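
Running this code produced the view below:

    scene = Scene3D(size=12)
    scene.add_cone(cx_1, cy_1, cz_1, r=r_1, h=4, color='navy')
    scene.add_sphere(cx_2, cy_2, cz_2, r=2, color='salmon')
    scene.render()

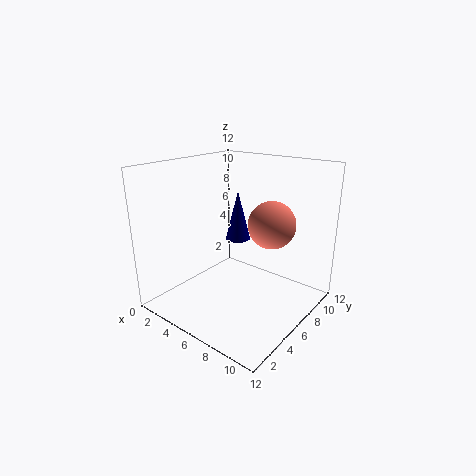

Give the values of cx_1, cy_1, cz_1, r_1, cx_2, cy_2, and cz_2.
cx_1 = 6
cy_1 = 6
cz_1 = 6
r_1 = 1
cx_2 = 8
cy_2 = 8
cz_2 = 7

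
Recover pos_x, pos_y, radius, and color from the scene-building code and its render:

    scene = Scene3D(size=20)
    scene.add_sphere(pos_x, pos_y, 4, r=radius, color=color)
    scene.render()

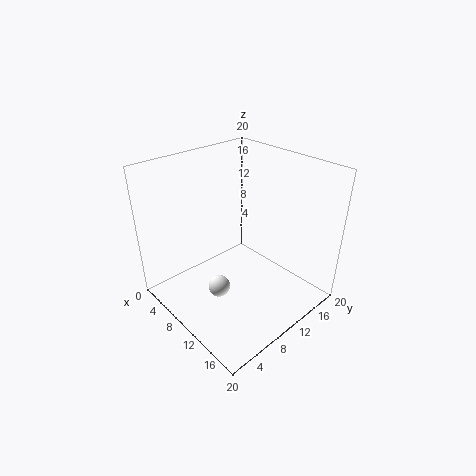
pos_x = 10.5, pos_y = 6, radius = 1.5, color = 'white'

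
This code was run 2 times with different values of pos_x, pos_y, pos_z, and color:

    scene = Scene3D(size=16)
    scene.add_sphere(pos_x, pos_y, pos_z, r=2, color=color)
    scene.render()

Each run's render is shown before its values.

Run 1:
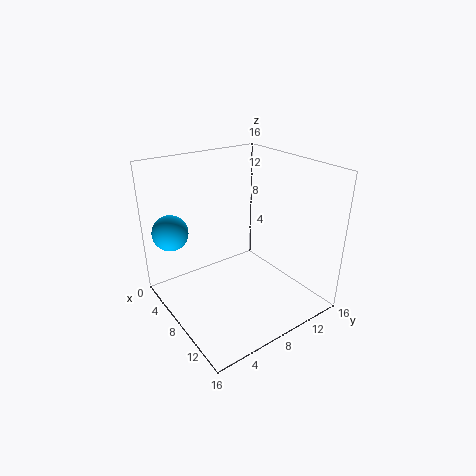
pos_x = 3.5
pos_y = 2
pos_z = 8.5
color = 'deepskyblue'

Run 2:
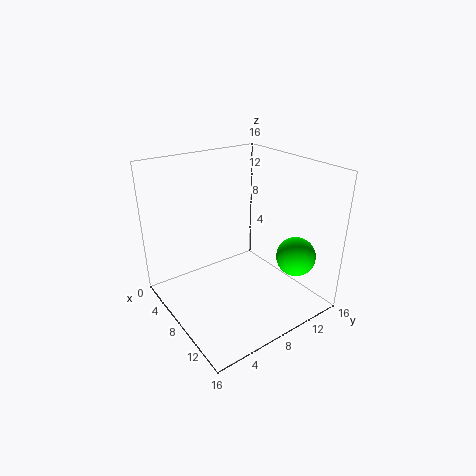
pos_x = 14
pos_y = 11
pos_z = 7.5
color = 'lime'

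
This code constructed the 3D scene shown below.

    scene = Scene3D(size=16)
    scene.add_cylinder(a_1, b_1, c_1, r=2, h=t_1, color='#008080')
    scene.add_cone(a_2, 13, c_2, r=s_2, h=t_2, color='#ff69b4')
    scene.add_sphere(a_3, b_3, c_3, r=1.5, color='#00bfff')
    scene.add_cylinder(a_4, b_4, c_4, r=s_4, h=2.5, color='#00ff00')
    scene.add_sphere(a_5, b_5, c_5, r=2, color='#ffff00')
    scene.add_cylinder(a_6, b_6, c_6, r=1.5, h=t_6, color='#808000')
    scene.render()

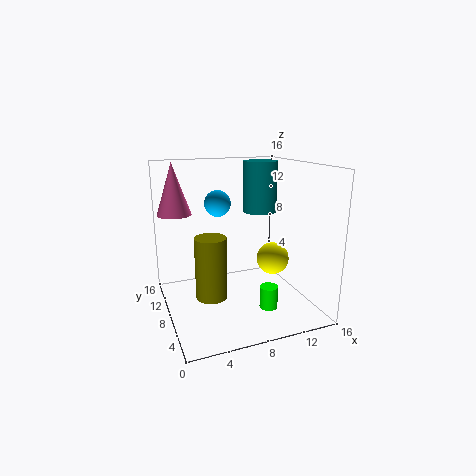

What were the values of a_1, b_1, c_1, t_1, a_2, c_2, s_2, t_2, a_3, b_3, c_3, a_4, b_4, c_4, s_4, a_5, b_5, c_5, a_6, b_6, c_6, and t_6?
a_1 = 12
b_1 = 11
c_1 = 10
t_1 = 6
a_2 = 2
c_2 = 10
s_2 = 2
t_2 = 6
a_3 = 6.5
b_3 = 10.5
c_3 = 11.5
a_4 = 10.5
b_4 = 5
c_4 = 0.5
s_4 = 1
a_5 = 13.5
b_5 = 10
c_5 = 4
a_6 = 3.5
b_6 = 3.5
c_6 = 4
t_6 = 6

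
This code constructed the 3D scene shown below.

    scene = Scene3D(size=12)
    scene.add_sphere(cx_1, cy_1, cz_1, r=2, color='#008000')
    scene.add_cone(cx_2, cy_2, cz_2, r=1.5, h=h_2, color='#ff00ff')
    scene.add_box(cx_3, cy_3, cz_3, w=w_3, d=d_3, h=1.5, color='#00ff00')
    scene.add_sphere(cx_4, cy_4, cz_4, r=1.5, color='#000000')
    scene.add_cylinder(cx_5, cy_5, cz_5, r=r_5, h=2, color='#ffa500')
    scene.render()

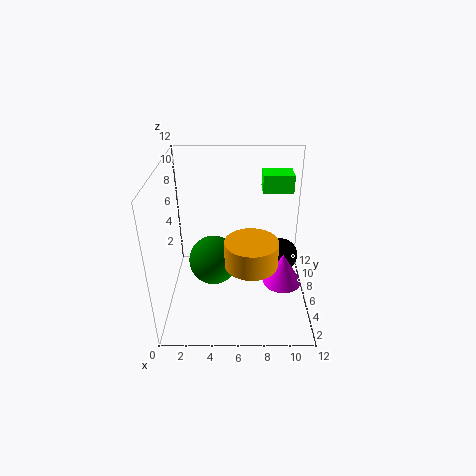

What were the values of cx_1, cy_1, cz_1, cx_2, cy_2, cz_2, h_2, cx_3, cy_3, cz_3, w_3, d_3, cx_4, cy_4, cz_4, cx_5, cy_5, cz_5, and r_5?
cx_1 = 4; cy_1 = 5; cz_1 = 4.5; cx_2 = 9.5; cy_2 = 3.5; cz_2 = 3.5; h_2 = 2.5; cx_3 = 8; cy_3 = 7; cz_3 = 9.5; w_3 = 2.5; d_3 = 2; cx_4 = 10; cy_4 = 8; cz_4 = 3; cx_5 = 7; cy_5 = 3; cz_5 = 5.5; r_5 = 2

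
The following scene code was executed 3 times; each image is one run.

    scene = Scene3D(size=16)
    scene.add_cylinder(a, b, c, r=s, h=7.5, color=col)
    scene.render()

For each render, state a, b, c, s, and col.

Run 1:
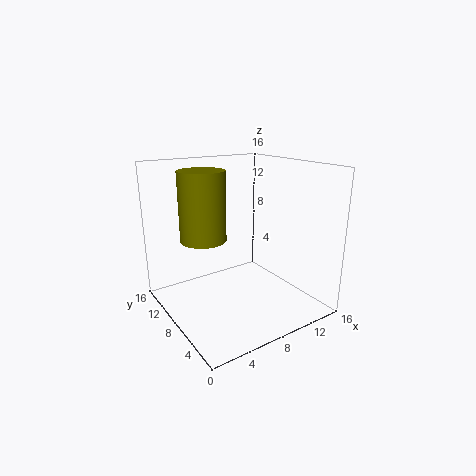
a = 4.5; b = 9.5; c = 8; s = 2.5; col = 'olive'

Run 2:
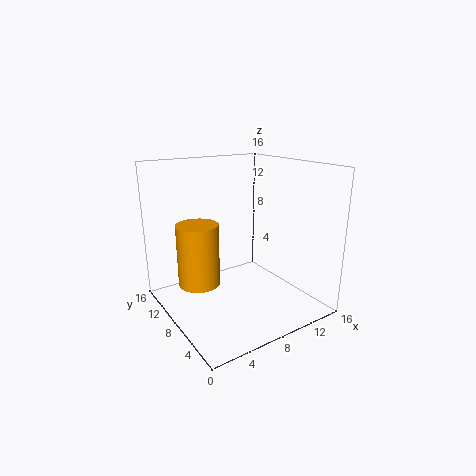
a = 5; b = 12; c = 1.5; s = 2.5; col = 'orange'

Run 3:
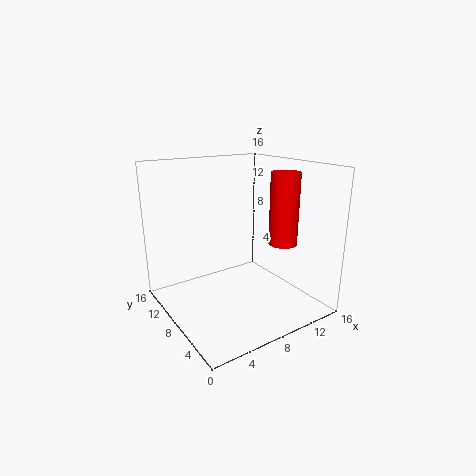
a = 11; b = 4; c = 8; s = 1.5; col = 'red'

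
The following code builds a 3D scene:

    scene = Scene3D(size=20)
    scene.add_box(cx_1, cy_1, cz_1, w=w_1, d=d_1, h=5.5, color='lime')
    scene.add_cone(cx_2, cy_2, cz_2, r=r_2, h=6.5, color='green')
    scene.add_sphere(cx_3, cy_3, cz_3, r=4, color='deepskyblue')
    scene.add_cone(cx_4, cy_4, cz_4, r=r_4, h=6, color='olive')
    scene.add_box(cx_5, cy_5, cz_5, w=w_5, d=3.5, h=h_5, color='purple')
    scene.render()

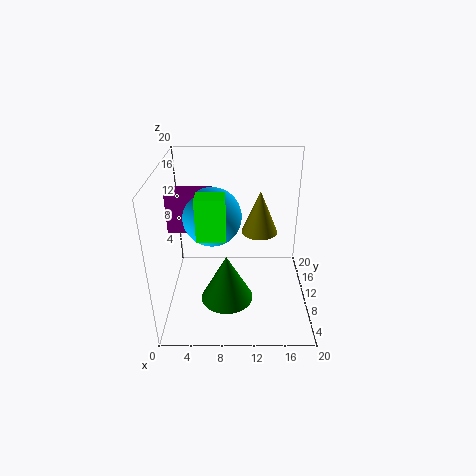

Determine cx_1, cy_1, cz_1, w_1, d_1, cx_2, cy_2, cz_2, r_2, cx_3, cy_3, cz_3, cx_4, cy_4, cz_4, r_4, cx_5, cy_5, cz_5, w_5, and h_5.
cx_1 = 5
cy_1 = 4.5
cz_1 = 12.5
w_1 = 3.5
d_1 = 2.5
cx_2 = 8.5
cy_2 = 6
cz_2 = 3
r_2 = 3.5
cx_3 = 6.5
cy_3 = 10.5
cz_3 = 13
cx_4 = 13
cy_4 = 11
cz_4 = 10.5
r_4 = 2.5
cx_5 = 0.5
cy_5 = 9.5
cz_5 = 11
w_5 = 6
h_5 = 5.5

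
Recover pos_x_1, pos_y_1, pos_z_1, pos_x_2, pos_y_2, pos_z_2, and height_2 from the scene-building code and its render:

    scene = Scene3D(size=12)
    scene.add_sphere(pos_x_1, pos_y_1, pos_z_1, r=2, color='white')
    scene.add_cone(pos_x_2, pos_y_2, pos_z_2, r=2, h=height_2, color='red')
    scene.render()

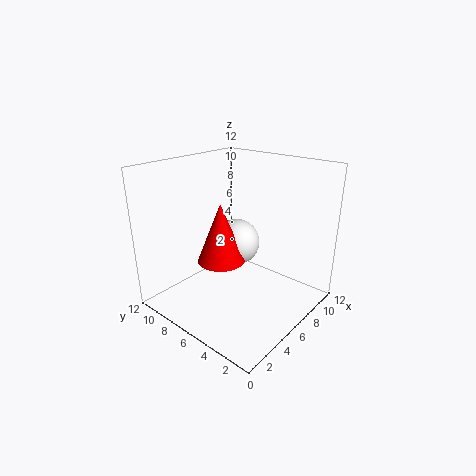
pos_x_1 = 7, pos_y_1 = 7, pos_z_1 = 5, pos_x_2 = 5, pos_y_2 = 7, pos_z_2 = 4, height_2 = 5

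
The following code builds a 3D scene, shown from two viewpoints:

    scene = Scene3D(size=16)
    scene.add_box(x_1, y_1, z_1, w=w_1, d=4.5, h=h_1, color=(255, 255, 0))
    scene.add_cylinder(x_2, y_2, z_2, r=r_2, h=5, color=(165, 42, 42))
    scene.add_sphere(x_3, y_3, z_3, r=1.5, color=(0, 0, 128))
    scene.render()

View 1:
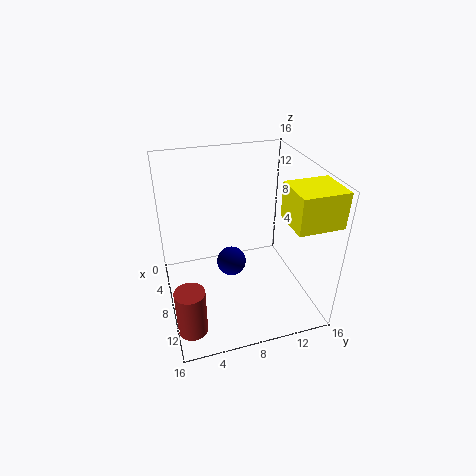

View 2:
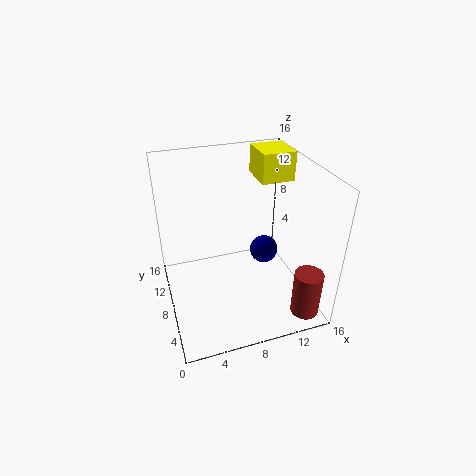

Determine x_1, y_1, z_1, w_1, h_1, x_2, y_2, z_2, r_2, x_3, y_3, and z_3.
x_1 = 12; y_1 = 11; z_1 = 12.5; w_1 = 4; h_1 = 3.5; x_2 = 13.5; y_2 = 1.5; z_2 = 1.5; r_2 = 1.5; x_3 = 10.5; y_3 = 6.5; z_3 = 7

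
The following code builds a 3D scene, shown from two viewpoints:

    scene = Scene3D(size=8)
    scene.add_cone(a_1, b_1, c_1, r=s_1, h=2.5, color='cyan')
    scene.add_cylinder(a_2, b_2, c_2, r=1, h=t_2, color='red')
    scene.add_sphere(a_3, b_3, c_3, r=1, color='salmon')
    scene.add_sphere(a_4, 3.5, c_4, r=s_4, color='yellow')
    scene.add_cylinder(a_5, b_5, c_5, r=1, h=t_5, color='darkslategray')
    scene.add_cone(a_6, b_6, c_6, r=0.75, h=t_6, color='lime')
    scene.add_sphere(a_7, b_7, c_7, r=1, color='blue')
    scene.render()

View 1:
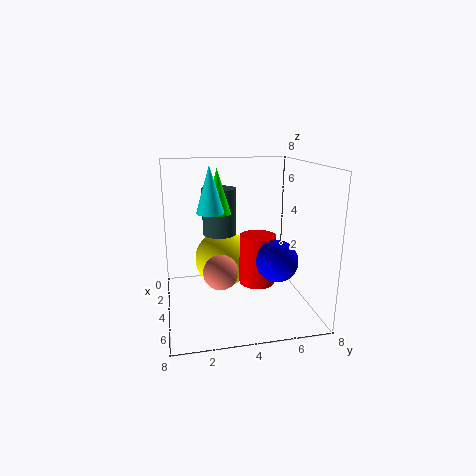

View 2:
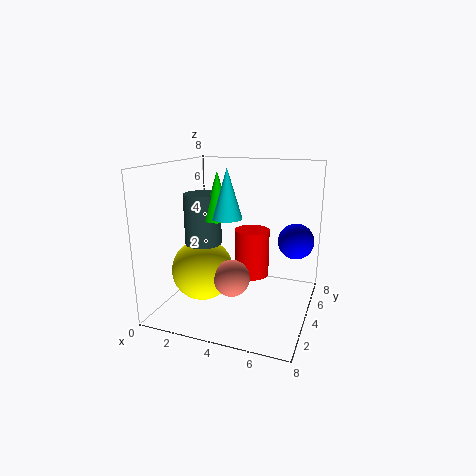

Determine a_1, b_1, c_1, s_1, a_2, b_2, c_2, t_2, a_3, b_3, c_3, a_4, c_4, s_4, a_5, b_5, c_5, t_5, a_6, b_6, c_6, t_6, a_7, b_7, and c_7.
a_1 = 4
b_1 = 2.5
c_1 = 5.5
s_1 = 0.75
a_2 = 4.5
b_2 = 5
c_2 = 1.5
t_2 = 2.75
a_3 = 4
b_3 = 3
c_3 = 2
a_4 = 2
c_4 = 2
s_4 = 1.75
a_5 = 2.25
b_5 = 3.25
c_5 = 3.75
t_5 = 2.75
a_6 = 3.25
b_6 = 3
c_6 = 5.25
t_6 = 2.5
a_7 = 7
b_7 = 5.25
c_7 = 3.75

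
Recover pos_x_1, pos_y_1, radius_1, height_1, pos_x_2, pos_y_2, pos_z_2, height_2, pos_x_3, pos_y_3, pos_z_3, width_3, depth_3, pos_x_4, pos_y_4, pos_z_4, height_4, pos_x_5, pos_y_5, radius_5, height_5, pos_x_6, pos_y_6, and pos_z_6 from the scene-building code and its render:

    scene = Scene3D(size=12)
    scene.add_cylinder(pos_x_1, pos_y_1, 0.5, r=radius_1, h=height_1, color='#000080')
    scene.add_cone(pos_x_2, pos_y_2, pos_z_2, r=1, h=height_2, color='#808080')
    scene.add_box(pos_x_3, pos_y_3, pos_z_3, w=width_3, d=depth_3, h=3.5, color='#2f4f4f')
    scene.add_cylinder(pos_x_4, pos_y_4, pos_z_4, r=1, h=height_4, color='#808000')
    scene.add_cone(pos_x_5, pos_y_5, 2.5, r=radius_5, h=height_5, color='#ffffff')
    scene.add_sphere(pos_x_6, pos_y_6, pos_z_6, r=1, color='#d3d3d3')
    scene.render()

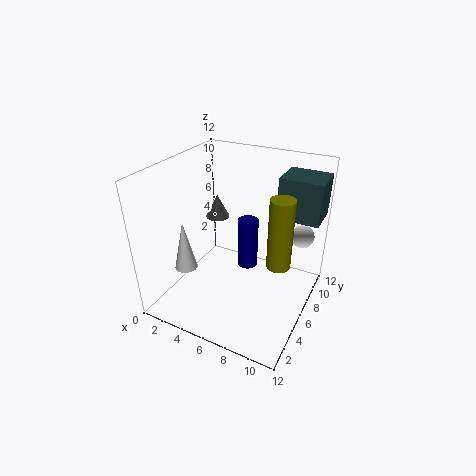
pos_x_1 = 5; pos_y_1 = 10; radius_1 = 1; height_1 = 5; pos_x_2 = 3.5; pos_y_2 = 7; pos_z_2 = 7; height_2 = 2; pos_x_3 = 8.5; pos_y_3 = 8; pos_z_3 = 7.5; width_3 = 3.5; depth_3 = 3; pos_x_4 = 9.5; pos_y_4 = 6.5; pos_z_4 = 4; height_4 = 6; pos_x_5 = 1.5; pos_y_5 = 4.5; radius_5 = 1; height_5 = 4.5; pos_x_6 = 10.5; pos_y_6 = 9.5; pos_z_6 = 5.5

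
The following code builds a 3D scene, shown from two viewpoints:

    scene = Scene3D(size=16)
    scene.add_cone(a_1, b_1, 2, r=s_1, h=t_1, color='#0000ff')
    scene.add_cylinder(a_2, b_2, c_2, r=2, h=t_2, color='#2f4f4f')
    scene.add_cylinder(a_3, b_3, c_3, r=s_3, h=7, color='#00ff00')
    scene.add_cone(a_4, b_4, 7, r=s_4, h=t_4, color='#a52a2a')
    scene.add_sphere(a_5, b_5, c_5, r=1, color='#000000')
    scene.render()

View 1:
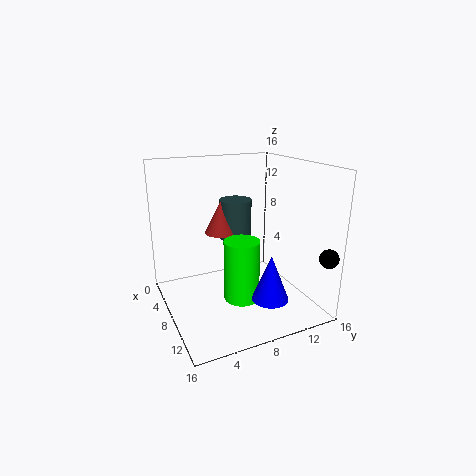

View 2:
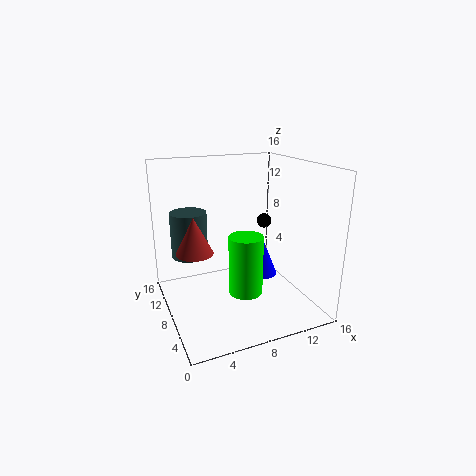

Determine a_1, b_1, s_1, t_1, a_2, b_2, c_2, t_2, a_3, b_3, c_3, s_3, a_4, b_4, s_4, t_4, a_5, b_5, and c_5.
a_1 = 12, b_1 = 10, s_1 = 2, t_1 = 5, a_2 = 3, b_2 = 10, c_2 = 6, t_2 = 5, a_3 = 9, b_3 = 8, c_3 = 1, s_3 = 2, a_4 = 3, b_4 = 8, s_4 = 2, t_4 = 4, a_5 = 15, b_5 = 15, c_5 = 7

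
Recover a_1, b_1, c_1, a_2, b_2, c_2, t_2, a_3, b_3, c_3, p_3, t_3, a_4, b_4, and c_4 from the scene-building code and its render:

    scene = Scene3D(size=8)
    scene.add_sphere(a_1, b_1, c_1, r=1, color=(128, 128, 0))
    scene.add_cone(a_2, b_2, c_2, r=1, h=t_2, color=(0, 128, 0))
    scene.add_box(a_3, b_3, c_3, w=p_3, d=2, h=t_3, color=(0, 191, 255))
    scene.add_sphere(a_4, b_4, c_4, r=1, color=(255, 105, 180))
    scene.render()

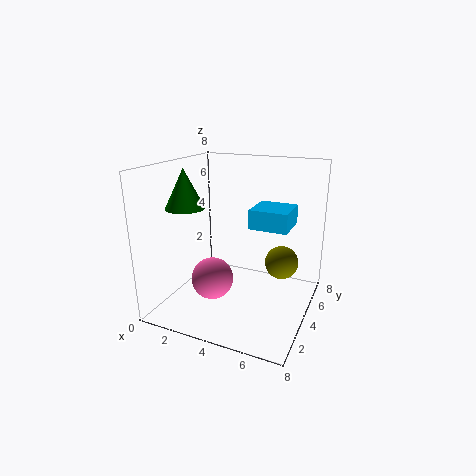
a_1 = 6, b_1 = 6, c_1 = 2, a_2 = 2, b_2 = 2, c_2 = 6, t_2 = 2, a_3 = 5, b_3 = 3, c_3 = 5, p_3 = 2, t_3 = 1, a_4 = 4, b_4 = 1, c_4 = 3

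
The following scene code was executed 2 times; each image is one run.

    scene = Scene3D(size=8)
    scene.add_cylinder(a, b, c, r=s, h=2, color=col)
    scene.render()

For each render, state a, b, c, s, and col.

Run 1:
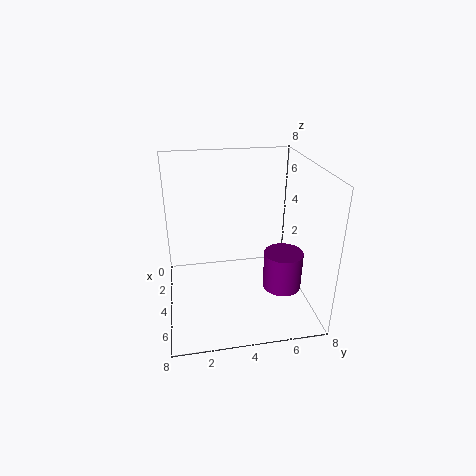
a = 6, b = 6, c = 2, s = 1, col = 'purple'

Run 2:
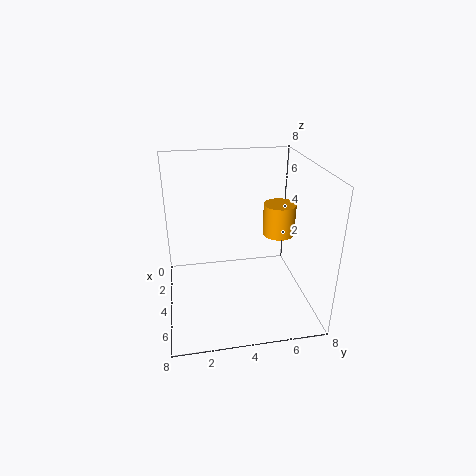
a = 2, b = 7, c = 3, s = 1, col = 'orange'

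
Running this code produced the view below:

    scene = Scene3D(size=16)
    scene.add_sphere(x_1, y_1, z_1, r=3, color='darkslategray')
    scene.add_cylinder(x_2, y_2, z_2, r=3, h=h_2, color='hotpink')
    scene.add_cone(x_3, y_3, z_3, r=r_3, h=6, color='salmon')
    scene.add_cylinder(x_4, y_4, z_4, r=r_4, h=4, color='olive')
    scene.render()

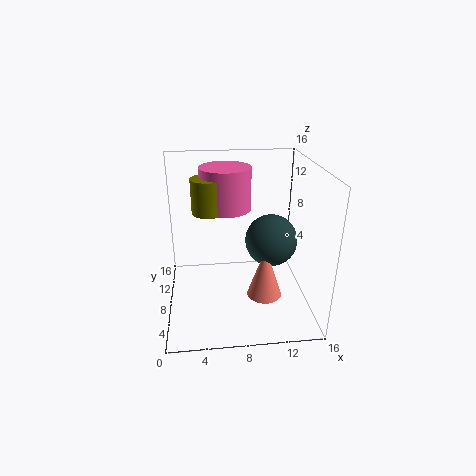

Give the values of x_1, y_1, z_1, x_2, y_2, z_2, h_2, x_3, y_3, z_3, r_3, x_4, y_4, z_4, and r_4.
x_1 = 12, y_1 = 9, z_1 = 7, x_2 = 7, y_2 = 12, z_2 = 10, h_2 = 5, x_3 = 11, y_3 = 7, z_3 = 1, r_3 = 2, x_4 = 5, y_4 = 11, z_4 = 10, r_4 = 2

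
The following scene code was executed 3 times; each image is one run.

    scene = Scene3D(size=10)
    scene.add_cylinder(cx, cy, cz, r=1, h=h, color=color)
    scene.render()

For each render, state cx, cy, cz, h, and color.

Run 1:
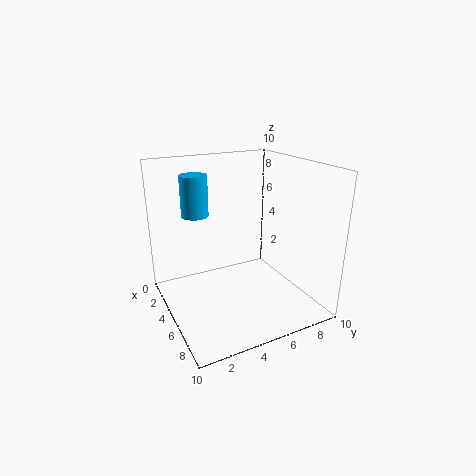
cx = 2
cy = 3
cz = 6
h = 3
color = 'deepskyblue'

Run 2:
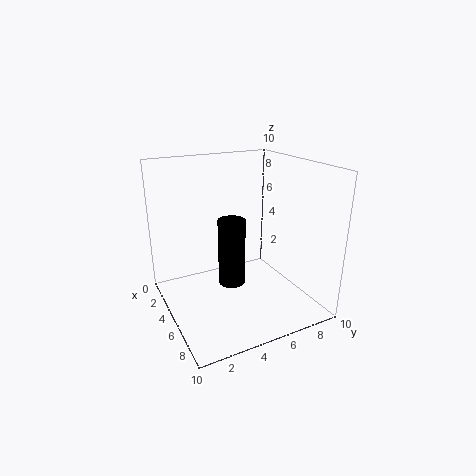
cx = 4
cy = 5
cz = 1
h = 5
color = 'black'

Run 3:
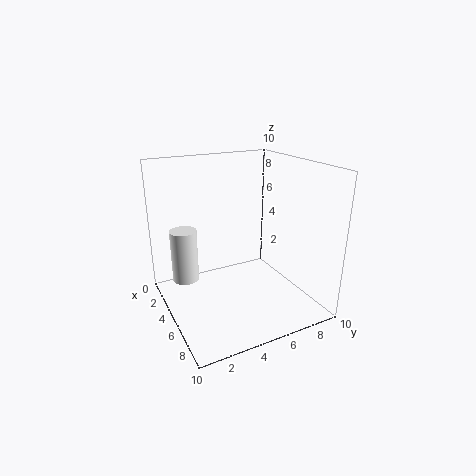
cx = 2
cy = 2
cz = 1
h = 4
color = 'white'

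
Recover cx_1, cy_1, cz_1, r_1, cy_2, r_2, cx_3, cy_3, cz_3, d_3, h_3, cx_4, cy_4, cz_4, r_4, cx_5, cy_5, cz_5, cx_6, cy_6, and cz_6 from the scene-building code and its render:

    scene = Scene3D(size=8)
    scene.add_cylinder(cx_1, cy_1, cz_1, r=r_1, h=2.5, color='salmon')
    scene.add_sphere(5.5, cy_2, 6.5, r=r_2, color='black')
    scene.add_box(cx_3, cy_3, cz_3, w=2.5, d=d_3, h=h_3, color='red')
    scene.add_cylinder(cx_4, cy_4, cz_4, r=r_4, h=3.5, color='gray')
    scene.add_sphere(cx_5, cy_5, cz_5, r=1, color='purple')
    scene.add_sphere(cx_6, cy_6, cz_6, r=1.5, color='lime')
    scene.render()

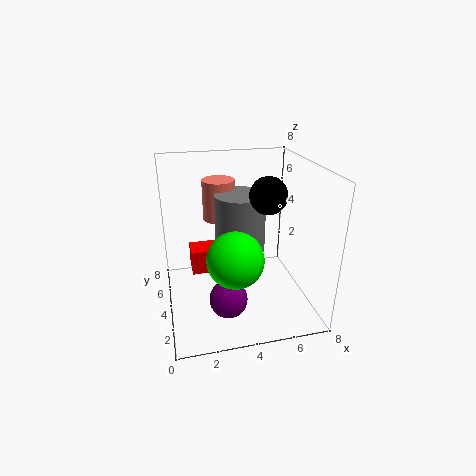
cx_1 = 3.5
cy_1 = 7
cz_1 = 4
r_1 = 1
cy_2 = 3.5
r_2 = 1
cx_3 = 1.5
cy_3 = 5.5
cz_3 = 1
d_3 = 1.5
h_3 = 1.5
cx_4 = 4.5
cy_4 = 5.5
cz_4 = 2.5
r_4 = 1.5
cx_5 = 3
cy_5 = 2
cz_5 = 1.5
cx_6 = 3.5
cy_6 = 2.5
cz_6 = 3.5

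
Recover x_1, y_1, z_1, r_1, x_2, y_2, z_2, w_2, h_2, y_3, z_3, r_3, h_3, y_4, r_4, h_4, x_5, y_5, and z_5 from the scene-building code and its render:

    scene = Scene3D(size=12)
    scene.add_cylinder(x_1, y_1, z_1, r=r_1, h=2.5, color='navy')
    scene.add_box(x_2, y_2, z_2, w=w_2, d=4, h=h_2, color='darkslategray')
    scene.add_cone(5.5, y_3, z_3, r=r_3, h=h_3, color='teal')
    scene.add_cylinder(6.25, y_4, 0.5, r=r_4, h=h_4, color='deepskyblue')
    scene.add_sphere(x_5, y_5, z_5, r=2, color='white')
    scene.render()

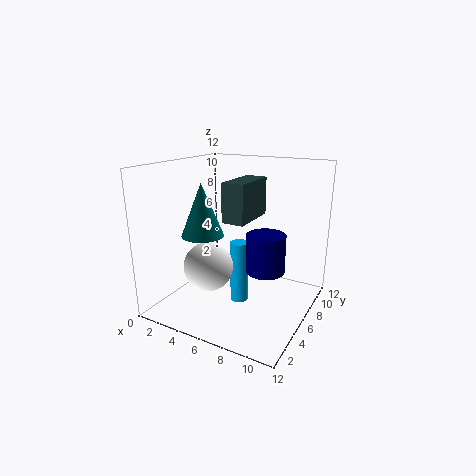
x_1 = 10.5, y_1 = 1.5, z_1 = 6, r_1 = 1.25, x_2 = 6, y_2 = 3.5, z_2 = 8, w_2 = 1.75, h_2 = 3, y_3 = 1.75, z_3 = 7.5, r_3 = 1.5, h_3 = 3.75, y_4 = 5.75, r_4 = 0.75, h_4 = 5.25, x_5 = 4.5, y_5 = 3.75, z_5 = 4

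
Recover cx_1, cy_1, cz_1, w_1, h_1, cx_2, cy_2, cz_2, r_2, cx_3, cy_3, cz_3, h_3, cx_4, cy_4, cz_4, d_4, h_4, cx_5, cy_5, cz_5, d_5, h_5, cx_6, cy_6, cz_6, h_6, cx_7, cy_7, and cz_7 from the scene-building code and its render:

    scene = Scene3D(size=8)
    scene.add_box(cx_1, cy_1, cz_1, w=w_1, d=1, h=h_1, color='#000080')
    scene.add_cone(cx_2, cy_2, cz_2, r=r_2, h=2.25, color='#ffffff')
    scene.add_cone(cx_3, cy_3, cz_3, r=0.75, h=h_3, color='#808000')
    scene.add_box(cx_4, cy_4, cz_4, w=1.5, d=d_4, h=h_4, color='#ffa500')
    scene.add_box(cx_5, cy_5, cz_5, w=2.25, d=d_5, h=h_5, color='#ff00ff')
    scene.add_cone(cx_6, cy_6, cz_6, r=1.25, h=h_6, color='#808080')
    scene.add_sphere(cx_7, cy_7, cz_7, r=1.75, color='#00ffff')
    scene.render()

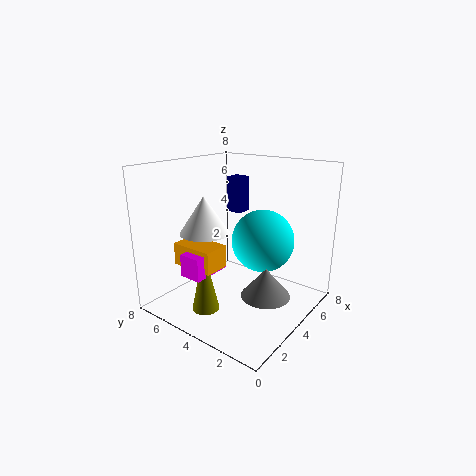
cx_1 = 6.5
cy_1 = 5.75
cz_1 = 4.5
w_1 = 1
h_1 = 2.25
cx_2 = 4
cy_2 = 6.5
cz_2 = 3.75
r_2 = 1.5
cx_3 = 2
cy_3 = 4.75
cz_3 = 0.25
h_3 = 3.5
cx_4 = 1.75
cy_4 = 4.25
cz_4 = 2.5
d_4 = 2.5
h_4 = 1.25
cx_5 = 1.25
cy_5 = 4.5
cz_5 = 2.25
d_5 = 1.25
h_5 = 1.25
cx_6 = 3
cy_6 = 1.5
cz_6 = 1.75
h_6 = 1.5
cx_7 = 5
cy_7 = 3
cz_7 = 3.75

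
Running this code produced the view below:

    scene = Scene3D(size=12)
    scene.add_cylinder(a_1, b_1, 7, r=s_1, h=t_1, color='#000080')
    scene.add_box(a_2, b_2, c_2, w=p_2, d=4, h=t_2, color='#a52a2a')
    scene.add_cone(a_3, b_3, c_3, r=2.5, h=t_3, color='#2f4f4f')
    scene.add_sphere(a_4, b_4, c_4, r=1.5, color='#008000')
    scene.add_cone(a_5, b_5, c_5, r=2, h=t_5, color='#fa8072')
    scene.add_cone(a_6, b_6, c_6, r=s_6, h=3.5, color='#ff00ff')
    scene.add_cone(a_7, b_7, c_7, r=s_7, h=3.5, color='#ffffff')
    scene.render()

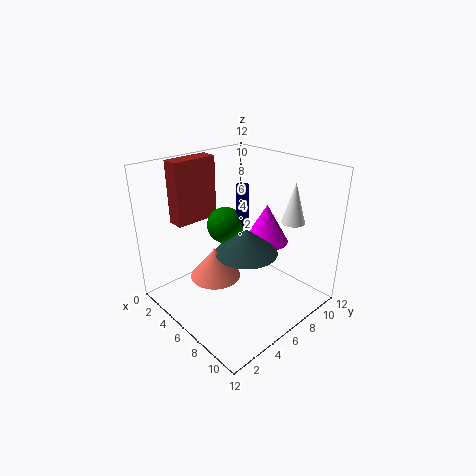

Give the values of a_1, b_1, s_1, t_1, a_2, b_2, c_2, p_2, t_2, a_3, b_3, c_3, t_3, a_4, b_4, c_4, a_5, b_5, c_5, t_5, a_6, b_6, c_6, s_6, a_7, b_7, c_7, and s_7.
a_1 = 6
b_1 = 6.5
s_1 = 0.5
t_1 = 3.5
a_2 = 0.5
b_2 = 3
c_2 = 6.5
p_2 = 1.5
t_2 = 5.5
a_3 = 7.5
b_3 = 5.5
c_3 = 5.5
t_3 = 2
a_4 = 5
b_4 = 5.5
c_4 = 7
a_5 = 6
b_5 = 3.5
c_5 = 3.5
t_5 = 2.5
a_6 = 6
b_6 = 9.5
c_6 = 4.5
s_6 = 2
a_7 = 8.5
b_7 = 10
c_7 = 7
s_7 = 1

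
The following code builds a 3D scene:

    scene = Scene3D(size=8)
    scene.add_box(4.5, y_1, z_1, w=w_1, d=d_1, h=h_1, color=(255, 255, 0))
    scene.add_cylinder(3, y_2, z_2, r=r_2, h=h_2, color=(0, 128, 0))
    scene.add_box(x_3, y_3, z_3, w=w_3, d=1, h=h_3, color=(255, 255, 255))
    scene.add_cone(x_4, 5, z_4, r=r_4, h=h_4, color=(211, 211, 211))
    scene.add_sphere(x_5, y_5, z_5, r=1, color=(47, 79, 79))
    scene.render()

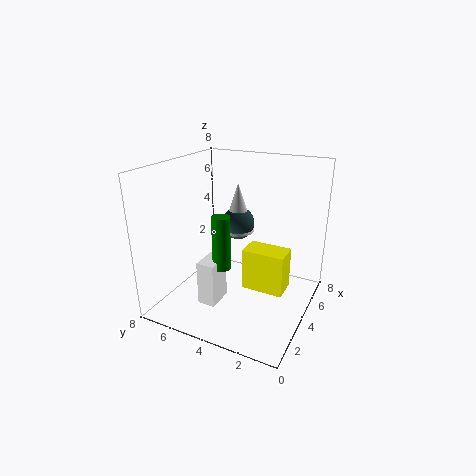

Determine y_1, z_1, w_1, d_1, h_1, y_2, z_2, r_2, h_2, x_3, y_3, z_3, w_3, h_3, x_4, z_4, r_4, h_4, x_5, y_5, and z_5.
y_1 = 1.5; z_1 = 0.5; w_1 = 1.5; d_1 = 2.5; h_1 = 2.5; y_2 = 4.5; z_2 = 2.5; r_2 = 0.5; h_2 = 3; x_3 = 2; y_3 = 4.5; z_3 = 0.5; w_3 = 1.5; h_3 = 2.5; x_4 = 6; z_4 = 3.5; r_4 = 1; h_4 = 3; x_5 = 6; y_5 = 5; z_5 = 4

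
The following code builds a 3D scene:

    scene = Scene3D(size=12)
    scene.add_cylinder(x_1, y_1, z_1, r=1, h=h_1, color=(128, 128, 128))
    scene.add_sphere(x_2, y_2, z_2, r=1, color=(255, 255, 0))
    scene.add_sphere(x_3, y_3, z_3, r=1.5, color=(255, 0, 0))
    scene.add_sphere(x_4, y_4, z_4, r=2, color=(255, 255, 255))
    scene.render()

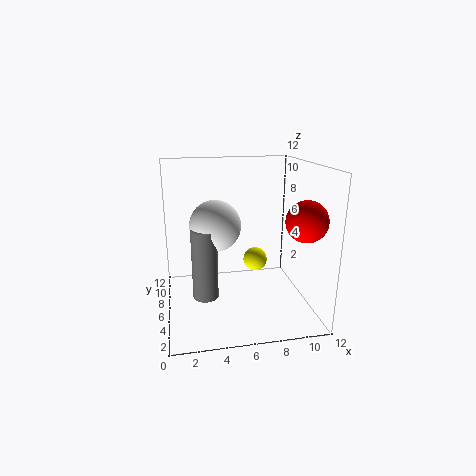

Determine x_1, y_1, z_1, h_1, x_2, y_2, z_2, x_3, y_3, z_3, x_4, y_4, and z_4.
x_1 = 3
y_1 = 4
z_1 = 2
h_1 = 5.5
x_2 = 7.5
y_2 = 6
z_2 = 4
x_3 = 10
y_3 = 1.5
z_3 = 8.5
x_4 = 4
y_4 = 5
z_4 = 7.5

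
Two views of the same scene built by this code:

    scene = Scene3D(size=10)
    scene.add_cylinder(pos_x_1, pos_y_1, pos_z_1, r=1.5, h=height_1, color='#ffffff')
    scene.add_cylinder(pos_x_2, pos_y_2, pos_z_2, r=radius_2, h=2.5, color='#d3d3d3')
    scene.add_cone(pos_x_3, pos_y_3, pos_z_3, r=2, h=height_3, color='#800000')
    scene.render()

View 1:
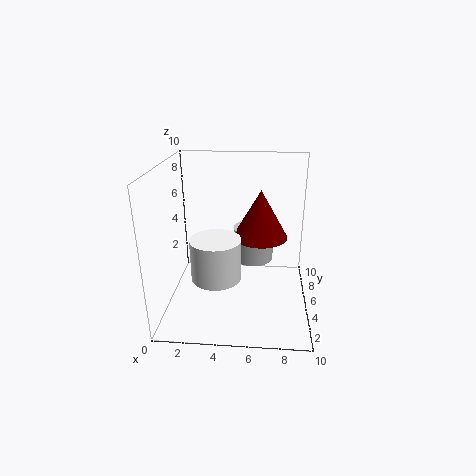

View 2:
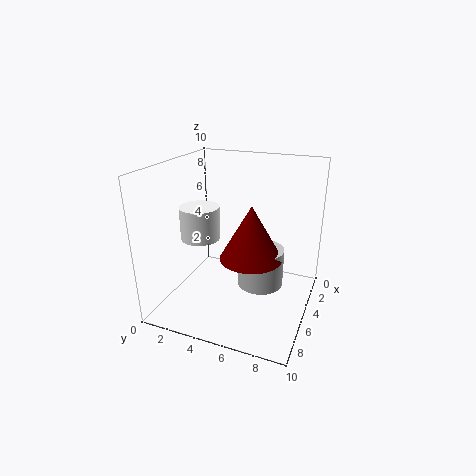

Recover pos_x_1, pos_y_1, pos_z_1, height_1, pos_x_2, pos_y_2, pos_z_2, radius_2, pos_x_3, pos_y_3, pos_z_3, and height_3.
pos_x_1 = 4, pos_y_1 = 1.5, pos_z_1 = 4, height_1 = 2.5, pos_x_2 = 6, pos_y_2 = 7, pos_z_2 = 2.5, radius_2 = 1.5, pos_x_3 = 6.5, pos_y_3 = 6.5, pos_z_3 = 4.5, height_3 = 3.5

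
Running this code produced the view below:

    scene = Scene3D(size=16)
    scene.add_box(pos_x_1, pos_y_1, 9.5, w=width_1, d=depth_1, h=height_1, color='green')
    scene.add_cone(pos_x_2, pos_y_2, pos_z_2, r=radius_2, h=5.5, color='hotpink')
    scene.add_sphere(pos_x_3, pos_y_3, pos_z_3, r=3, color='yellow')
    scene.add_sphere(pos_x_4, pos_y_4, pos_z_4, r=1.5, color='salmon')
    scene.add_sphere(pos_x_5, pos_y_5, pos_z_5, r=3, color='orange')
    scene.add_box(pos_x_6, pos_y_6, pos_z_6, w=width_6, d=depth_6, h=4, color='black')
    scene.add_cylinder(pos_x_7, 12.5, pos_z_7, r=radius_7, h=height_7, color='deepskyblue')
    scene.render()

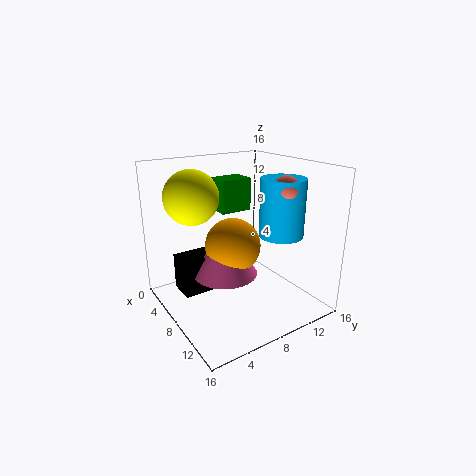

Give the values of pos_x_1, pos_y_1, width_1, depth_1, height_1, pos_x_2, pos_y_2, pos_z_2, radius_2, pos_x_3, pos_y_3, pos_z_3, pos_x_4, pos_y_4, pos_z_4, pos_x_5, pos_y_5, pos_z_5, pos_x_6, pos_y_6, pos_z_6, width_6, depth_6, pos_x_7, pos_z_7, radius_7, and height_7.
pos_x_1 = 1
pos_y_1 = 8.5
width_1 = 3
depth_1 = 4
height_1 = 4
pos_x_2 = 8.5
pos_y_2 = 6
pos_z_2 = 4.5
radius_2 = 3.5
pos_x_3 = 5
pos_y_3 = 4
pos_z_3 = 12.5
pos_x_4 = 11
pos_y_4 = 12
pos_z_4 = 13.5
pos_x_5 = 8.5
pos_y_5 = 7
pos_z_5 = 7.5
pos_x_6 = 5
pos_y_6 = 1.5
pos_z_6 = 2.5
width_6 = 3
depth_6 = 4
pos_x_7 = 10
pos_z_7 = 8
radius_7 = 2.5
height_7 = 6.5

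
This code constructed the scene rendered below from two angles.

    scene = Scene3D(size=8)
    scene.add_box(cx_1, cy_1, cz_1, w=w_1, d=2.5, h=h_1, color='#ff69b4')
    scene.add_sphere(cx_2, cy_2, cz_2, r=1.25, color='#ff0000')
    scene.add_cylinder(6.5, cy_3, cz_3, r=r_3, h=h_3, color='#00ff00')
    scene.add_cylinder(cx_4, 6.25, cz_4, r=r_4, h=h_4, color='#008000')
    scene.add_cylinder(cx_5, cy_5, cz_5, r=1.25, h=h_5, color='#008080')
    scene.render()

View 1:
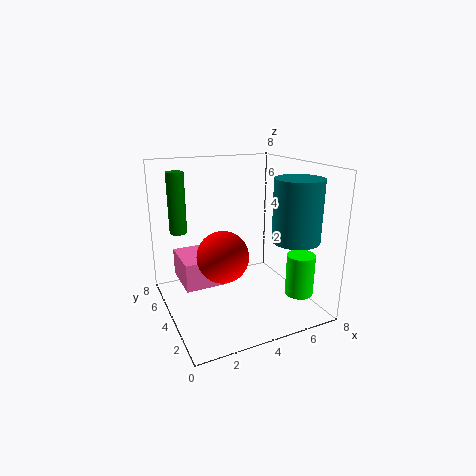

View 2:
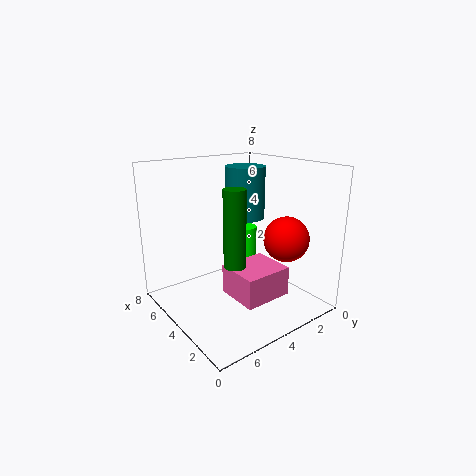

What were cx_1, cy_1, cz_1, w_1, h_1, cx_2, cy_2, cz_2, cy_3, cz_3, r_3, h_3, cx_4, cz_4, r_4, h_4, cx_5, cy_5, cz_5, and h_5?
cx_1 = 0.75; cy_1 = 3.25; cz_1 = 1.75; w_1 = 2.25; h_1 = 1.5; cx_2 = 2.25; cy_2 = 2; cz_2 = 4; cy_3 = 1.5; cz_3 = 1.25; r_3 = 0.75; h_3 = 2.25; cx_4 = 1.25; cz_4 = 4; r_4 = 0.5; h_4 = 3.5; cx_5 = 6.25; cy_5 = 1.75; cz_5 = 4.25; h_5 = 3.25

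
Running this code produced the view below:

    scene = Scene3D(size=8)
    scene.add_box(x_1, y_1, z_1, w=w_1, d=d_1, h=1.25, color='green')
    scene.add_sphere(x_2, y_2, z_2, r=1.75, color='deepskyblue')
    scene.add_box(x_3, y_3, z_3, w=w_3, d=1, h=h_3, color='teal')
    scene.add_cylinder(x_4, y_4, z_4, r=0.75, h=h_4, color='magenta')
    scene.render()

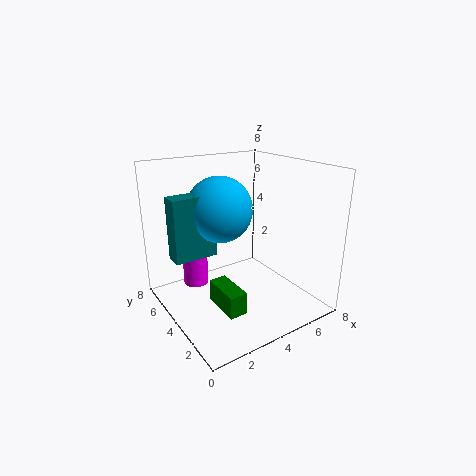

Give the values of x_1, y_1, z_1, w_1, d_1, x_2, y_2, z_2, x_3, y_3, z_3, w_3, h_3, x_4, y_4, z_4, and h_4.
x_1 = 2.25; y_1 = 2; z_1 = 0.5; w_1 = 1; d_1 = 2.25; x_2 = 3; y_2 = 4.25; z_2 = 5.75; x_3 = 0.25; y_3 = 3.75; z_3 = 3.5; w_3 = 2.25; h_3 = 3.25; x_4 = 2.5; y_4 = 6.5; z_4 = 0.5; h_4 = 2.25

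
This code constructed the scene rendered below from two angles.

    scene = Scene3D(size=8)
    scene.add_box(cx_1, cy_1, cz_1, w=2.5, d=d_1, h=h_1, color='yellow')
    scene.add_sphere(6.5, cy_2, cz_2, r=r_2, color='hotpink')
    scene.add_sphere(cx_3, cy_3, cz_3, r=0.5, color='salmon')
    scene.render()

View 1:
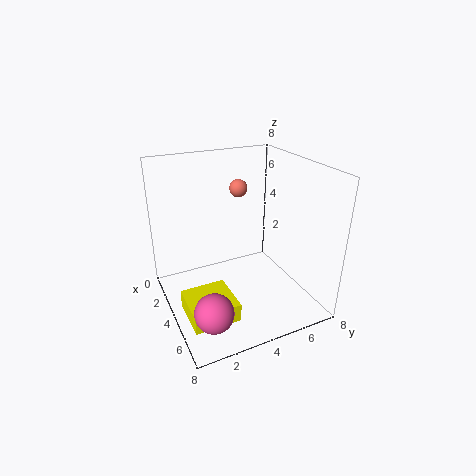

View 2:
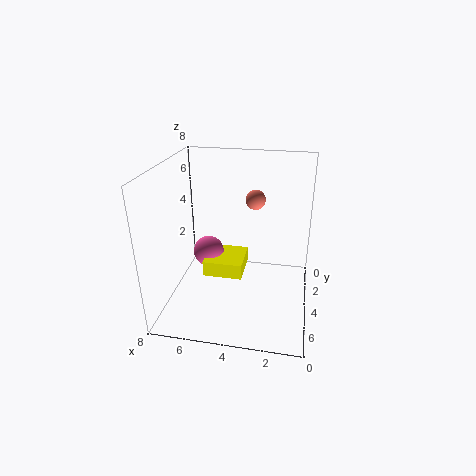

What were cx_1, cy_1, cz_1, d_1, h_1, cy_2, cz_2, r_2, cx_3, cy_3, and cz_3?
cx_1 = 4; cy_1 = 0.5; cz_1 = 0.5; d_1 = 2.5; h_1 = 1; cy_2 = 1.5; cz_2 = 1.5; r_2 = 1; cx_3 = 3; cy_3 = 4.5; cz_3 = 6.5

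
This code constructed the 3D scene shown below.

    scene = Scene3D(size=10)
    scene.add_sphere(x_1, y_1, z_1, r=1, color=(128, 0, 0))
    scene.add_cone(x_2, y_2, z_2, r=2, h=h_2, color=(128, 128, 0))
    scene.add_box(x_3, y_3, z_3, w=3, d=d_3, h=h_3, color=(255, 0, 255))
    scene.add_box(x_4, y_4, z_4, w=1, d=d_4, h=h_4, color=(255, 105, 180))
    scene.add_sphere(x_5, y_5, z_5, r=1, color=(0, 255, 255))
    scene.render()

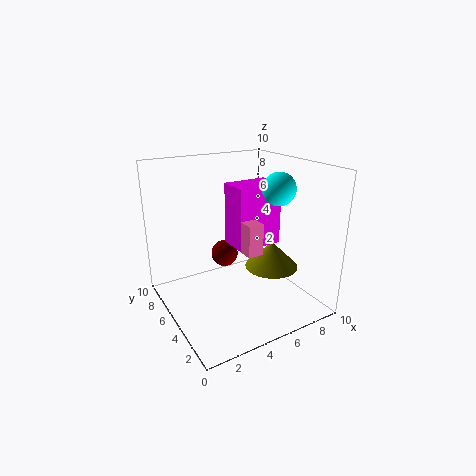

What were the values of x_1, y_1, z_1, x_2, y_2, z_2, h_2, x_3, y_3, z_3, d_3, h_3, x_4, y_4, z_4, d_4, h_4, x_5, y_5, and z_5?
x_1 = 5
y_1 = 7
z_1 = 3
x_2 = 8
y_2 = 5
z_2 = 2
h_2 = 2
x_3 = 4
y_3 = 3
z_3 = 5
d_3 = 2
h_3 = 4
x_4 = 4
y_4 = 2
z_4 = 5
d_4 = 3
h_4 = 2
x_5 = 6
y_5 = 2
z_5 = 9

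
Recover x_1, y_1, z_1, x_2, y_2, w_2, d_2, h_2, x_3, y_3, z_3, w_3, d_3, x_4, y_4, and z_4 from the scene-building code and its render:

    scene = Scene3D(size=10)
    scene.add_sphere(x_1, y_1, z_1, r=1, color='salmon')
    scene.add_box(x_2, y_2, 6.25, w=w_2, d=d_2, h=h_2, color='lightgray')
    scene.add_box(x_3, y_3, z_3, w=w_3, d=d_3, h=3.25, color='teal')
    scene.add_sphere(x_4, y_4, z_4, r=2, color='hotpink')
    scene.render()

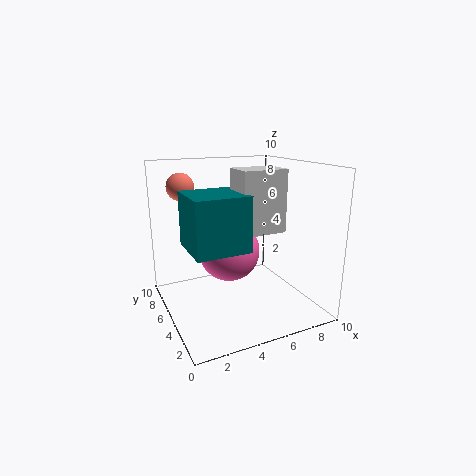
x_1 = 2; y_1 = 8.25; z_1 = 8.25; x_2 = 3.75; y_2 = 1.5; w_2 = 2.75; d_2 = 2; h_2 = 3.75; x_3 = 0.75; y_3 = 1; z_3 = 5.5; w_3 = 3.25; d_3 = 3.25; x_4 = 4; y_4 = 4.25; z_4 = 4.5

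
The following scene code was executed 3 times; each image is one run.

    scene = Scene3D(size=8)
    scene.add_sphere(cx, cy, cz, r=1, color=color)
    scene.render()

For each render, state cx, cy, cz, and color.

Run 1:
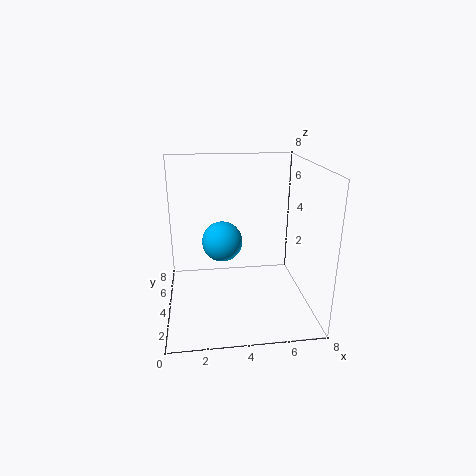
cx = 3
cy = 2.5
cz = 4.5
color = 'deepskyblue'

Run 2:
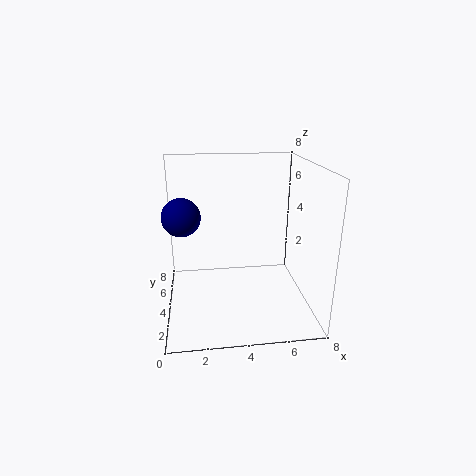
cx = 1
cy = 3.5
cz = 5.5
color = 'navy'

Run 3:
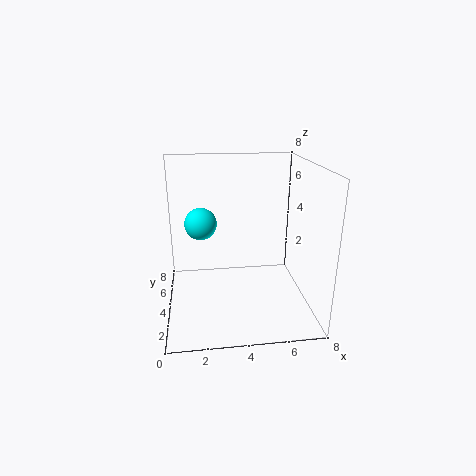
cx = 2
cy = 6.5
cz = 4
color = 'cyan'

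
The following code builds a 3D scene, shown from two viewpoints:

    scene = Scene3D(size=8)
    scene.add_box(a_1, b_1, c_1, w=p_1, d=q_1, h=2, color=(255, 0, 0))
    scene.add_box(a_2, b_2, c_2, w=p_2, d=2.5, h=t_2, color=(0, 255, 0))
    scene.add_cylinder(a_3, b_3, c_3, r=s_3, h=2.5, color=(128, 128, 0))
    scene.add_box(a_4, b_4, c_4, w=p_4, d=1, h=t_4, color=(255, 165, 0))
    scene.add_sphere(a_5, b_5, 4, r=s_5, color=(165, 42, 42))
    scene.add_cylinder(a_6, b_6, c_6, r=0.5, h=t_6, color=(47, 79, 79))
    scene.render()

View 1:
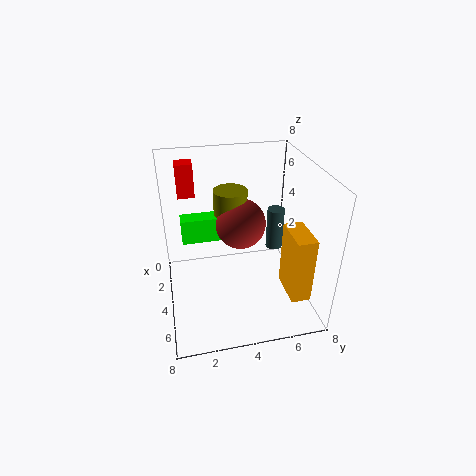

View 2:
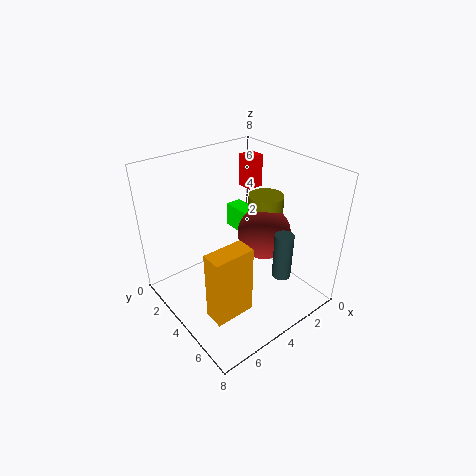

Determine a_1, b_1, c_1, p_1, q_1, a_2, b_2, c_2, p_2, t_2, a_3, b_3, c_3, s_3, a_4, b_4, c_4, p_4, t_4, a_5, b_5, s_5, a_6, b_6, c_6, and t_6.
a_1 = 0.5; b_1 = 1; c_1 = 5.5; p_1 = 1; q_1 = 1; a_2 = 1.5; b_2 = 1; c_2 = 3; p_2 = 1; t_2 = 1.5; a_3 = 2; b_3 = 4; c_3 = 3.5; s_3 = 1; a_4 = 5.5; b_4 = 6; c_4 = 2; p_4 = 2; t_4 = 3.5; a_5 = 2.5; b_5 = 4.5; s_5 = 1.5; a_6 = 3; b_6 = 6.5; c_6 = 2.5; t_6 = 2.5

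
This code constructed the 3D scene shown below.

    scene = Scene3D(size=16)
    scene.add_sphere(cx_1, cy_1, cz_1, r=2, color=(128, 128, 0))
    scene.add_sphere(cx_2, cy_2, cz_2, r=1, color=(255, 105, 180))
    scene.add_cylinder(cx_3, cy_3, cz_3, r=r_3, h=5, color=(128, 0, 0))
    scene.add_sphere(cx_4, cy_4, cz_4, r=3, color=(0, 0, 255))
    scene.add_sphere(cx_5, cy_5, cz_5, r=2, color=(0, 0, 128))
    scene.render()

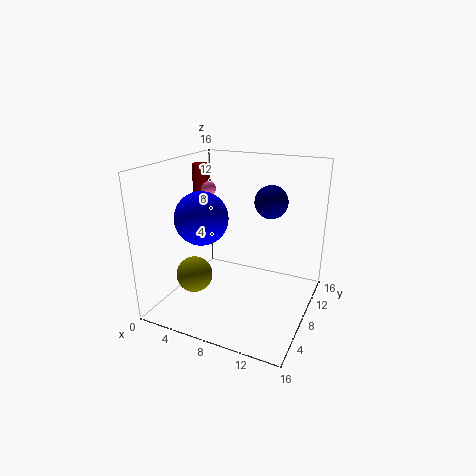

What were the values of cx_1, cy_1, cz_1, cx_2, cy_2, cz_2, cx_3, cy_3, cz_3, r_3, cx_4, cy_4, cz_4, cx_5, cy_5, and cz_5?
cx_1 = 4
cy_1 = 5
cz_1 = 4
cx_2 = 2
cy_2 = 12
cz_2 = 12
cx_3 = 1
cy_3 = 12
cz_3 = 10
r_3 = 1
cx_4 = 4
cy_4 = 7
cz_4 = 10
cx_5 = 10
cy_5 = 13
cz_5 = 11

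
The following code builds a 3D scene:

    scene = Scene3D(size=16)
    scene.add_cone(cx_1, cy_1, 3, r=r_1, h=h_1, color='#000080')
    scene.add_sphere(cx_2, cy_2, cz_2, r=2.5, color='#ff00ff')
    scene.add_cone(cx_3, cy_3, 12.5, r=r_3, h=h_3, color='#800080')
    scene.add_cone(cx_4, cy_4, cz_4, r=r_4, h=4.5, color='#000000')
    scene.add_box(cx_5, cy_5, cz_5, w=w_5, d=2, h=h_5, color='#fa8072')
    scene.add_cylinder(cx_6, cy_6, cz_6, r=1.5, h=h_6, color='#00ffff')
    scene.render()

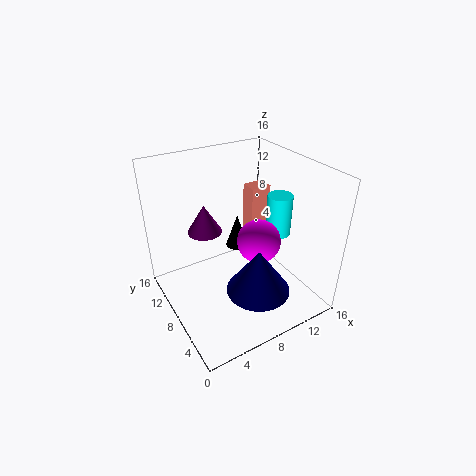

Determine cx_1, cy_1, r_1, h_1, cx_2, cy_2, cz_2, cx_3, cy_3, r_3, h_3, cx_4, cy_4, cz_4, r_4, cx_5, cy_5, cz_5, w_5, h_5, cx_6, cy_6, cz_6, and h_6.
cx_1 = 8.5
cy_1 = 4.5
r_1 = 3.5
h_1 = 5
cx_2 = 10.5
cy_2 = 7.5
cz_2 = 7
cx_3 = 2.5
cy_3 = 4.5
r_3 = 1.5
h_3 = 2.5
cx_4 = 11.5
cy_4 = 14
cz_4 = 2.5
r_4 = 1.5
cx_5 = 11.5
cy_5 = 10.5
cz_5 = 5.5
w_5 = 2.5
h_5 = 6.5
cx_6 = 14
cy_6 = 8.5
cz_6 = 6.5
h_6 = 5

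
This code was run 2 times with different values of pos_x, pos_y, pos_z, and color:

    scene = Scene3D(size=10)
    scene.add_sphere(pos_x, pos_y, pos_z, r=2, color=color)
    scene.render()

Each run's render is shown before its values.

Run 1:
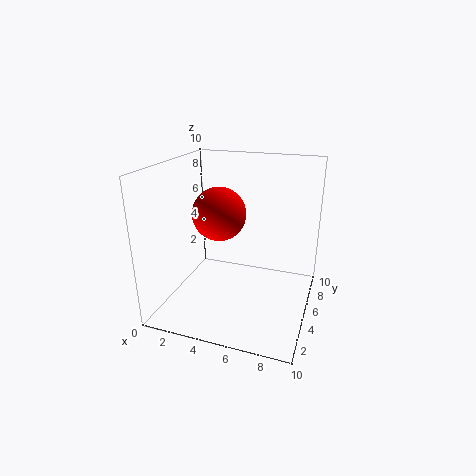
pos_x = 3; pos_y = 6.5; pos_z = 6; color = 'red'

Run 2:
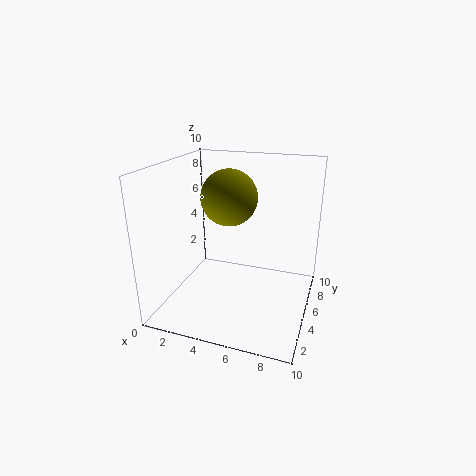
pos_x = 4; pos_y = 6; pos_z = 7.5; color = 'olive'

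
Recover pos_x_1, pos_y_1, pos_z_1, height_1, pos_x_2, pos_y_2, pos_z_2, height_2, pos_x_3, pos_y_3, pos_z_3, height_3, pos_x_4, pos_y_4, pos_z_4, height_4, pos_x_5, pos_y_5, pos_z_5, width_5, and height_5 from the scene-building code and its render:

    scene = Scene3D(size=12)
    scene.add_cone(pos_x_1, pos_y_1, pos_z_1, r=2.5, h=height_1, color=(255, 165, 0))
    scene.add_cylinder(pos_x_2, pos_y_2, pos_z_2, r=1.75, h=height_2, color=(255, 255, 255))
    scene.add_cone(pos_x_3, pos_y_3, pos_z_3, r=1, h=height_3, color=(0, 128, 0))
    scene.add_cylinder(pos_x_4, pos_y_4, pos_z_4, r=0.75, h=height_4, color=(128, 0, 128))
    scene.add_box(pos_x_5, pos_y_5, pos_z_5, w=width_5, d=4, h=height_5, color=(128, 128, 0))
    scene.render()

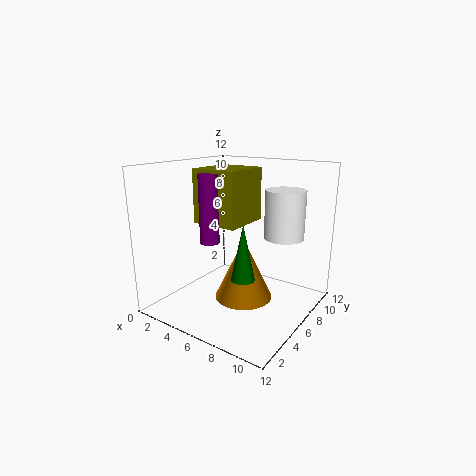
pos_x_1 = 6.25, pos_y_1 = 6.5, pos_z_1 = 0.5, height_1 = 5.25, pos_x_2 = 8.5, pos_y_2 = 9.5, pos_z_2 = 5.5, height_2 = 4.25, pos_x_3 = 7, pos_y_3 = 5.25, pos_z_3 = 2.75, height_3 = 4.75, pos_x_4 = 5.25, pos_y_4 = 3.25, pos_z_4 = 6.25, height_4 = 5.25, pos_x_5 = 3.5, pos_y_5 = 3.5, pos_z_5 = 7.5, width_5 = 3.75, height_5 = 4.25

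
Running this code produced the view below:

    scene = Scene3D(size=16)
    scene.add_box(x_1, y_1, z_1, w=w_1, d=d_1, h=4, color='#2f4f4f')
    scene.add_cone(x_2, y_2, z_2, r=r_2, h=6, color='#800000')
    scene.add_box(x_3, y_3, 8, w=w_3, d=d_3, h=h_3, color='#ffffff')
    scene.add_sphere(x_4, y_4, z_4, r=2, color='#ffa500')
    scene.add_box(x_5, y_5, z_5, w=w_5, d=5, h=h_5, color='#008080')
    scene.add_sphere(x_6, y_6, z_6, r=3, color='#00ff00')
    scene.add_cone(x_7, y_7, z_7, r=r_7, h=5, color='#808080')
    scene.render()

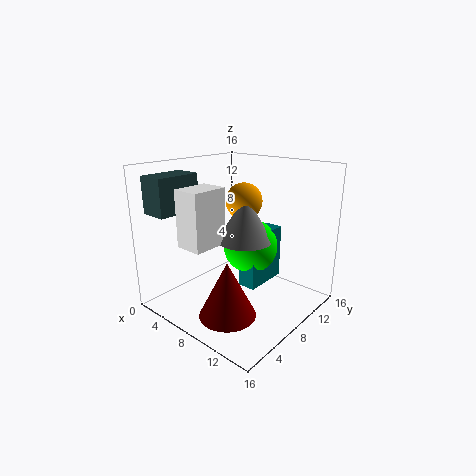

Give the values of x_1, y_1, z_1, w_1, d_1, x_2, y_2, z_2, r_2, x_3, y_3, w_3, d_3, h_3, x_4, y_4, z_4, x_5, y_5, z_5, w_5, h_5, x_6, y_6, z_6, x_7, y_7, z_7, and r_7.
x_1 = 1; y_1 = 1; z_1 = 11; w_1 = 3; d_1 = 5; x_2 = 10; y_2 = 4; z_2 = 1; r_2 = 3; x_3 = 5; y_3 = 2; w_3 = 3; d_3 = 4; h_3 = 6; x_4 = 8; y_4 = 9; z_4 = 12; x_5 = 9; y_5 = 7; z_5 = 3; w_5 = 2; h_5 = 6; x_6 = 9; y_6 = 9; z_6 = 7; x_7 = 9; y_7 = 8; z_7 = 8; r_7 = 3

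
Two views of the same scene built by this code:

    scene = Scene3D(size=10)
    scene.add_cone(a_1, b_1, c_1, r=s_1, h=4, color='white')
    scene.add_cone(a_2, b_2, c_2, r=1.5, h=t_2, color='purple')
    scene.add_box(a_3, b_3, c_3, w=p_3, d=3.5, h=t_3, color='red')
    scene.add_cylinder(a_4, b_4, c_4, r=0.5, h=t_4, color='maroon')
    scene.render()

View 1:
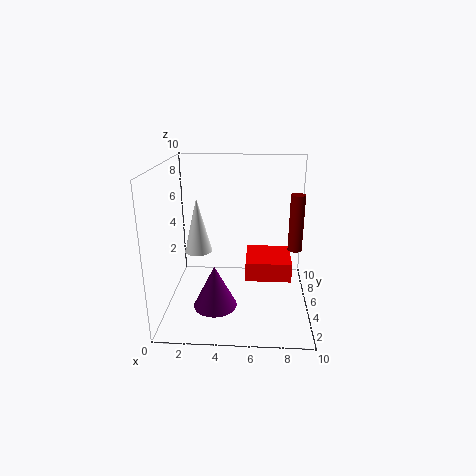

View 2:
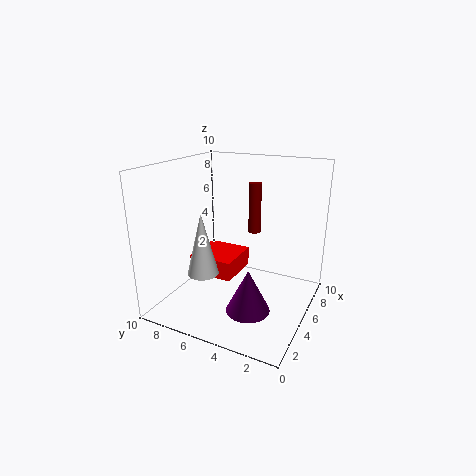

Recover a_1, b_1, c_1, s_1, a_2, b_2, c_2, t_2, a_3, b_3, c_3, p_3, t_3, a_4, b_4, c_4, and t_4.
a_1 = 2, b_1 = 6, c_1 = 3.5, s_1 = 1, a_2 = 3.5, b_2 = 3.5, c_2 = 0.5, t_2 = 3, a_3 = 5.5, b_3 = 6, c_3 = 1, p_3 = 3.5, t_3 = 1.5, a_4 = 9, b_4 = 5.5, c_4 = 4, t_4 = 4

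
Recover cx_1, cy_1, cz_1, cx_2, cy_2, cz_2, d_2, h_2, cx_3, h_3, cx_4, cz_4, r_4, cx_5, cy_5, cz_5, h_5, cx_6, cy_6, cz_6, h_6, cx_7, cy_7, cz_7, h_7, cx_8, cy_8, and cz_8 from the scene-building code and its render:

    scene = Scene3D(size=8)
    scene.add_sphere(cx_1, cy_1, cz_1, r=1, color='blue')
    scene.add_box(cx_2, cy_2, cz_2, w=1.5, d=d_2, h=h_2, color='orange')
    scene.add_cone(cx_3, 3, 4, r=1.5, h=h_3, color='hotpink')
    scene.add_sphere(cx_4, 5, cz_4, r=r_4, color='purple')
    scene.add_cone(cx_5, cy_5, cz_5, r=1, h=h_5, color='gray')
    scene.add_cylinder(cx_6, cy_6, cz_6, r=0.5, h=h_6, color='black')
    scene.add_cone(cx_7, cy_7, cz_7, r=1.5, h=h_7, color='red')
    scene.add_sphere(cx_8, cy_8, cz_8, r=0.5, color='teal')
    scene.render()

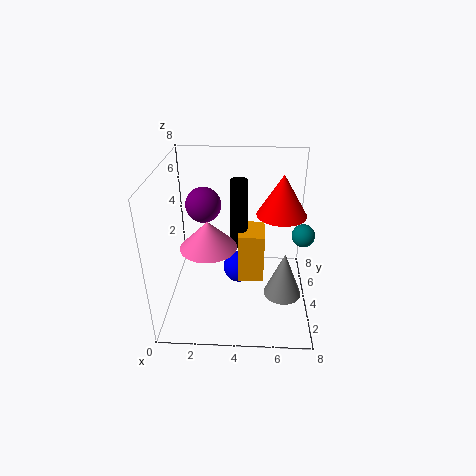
cx_1 = 4; cy_1 = 5.5; cz_1 = 1; cx_2 = 4; cy_2 = 4; cz_2 = 1; d_2 = 2; h_2 = 3; cx_3 = 2.5; h_3 = 1.5; cx_4 = 2; cz_4 = 5.5; r_4 = 1; cx_5 = 6.5; cy_5 = 2.5; cz_5 = 1.5; h_5 = 2.5; cx_6 = 4; cy_6 = 5; cz_6 = 3; h_6 = 4; cx_7 = 6.5; cy_7 = 6; cz_7 = 4.5; h_7 = 2.5; cx_8 = 7; cy_8 = 1; cz_8 = 6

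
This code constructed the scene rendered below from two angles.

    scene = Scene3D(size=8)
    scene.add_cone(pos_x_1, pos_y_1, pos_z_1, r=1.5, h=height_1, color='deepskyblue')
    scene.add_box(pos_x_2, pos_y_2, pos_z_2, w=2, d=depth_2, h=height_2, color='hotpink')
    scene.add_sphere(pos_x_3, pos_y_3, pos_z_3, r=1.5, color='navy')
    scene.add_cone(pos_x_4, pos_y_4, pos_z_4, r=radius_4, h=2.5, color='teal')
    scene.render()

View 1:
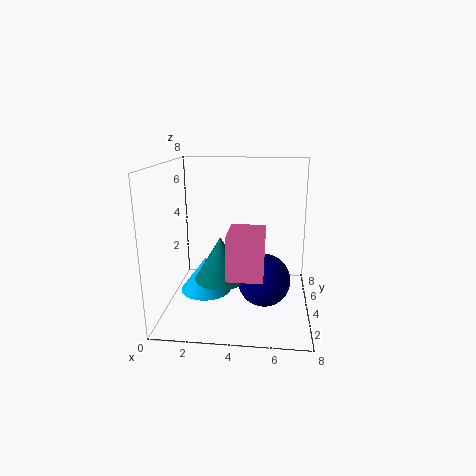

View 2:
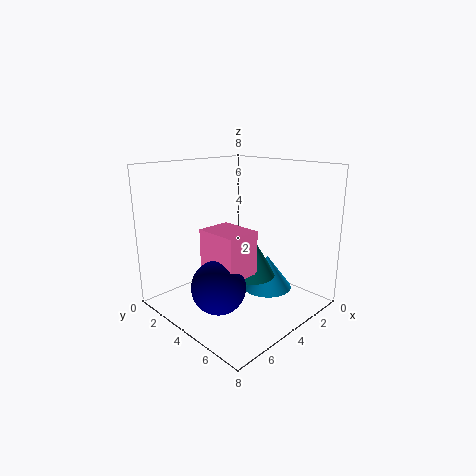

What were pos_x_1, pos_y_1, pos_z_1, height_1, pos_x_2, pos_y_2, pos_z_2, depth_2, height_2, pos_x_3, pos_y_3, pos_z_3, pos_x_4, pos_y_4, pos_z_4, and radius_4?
pos_x_1 = 2
pos_y_1 = 4.5
pos_z_1 = 0.5
height_1 = 2
pos_x_2 = 3.5
pos_y_2 = 2.5
pos_z_2 = 2
depth_2 = 2.5
height_2 = 2.5
pos_x_3 = 5.5
pos_y_3 = 4
pos_z_3 = 1.5
pos_x_4 = 3
pos_y_4 = 4
pos_z_4 = 1.5
radius_4 = 1.5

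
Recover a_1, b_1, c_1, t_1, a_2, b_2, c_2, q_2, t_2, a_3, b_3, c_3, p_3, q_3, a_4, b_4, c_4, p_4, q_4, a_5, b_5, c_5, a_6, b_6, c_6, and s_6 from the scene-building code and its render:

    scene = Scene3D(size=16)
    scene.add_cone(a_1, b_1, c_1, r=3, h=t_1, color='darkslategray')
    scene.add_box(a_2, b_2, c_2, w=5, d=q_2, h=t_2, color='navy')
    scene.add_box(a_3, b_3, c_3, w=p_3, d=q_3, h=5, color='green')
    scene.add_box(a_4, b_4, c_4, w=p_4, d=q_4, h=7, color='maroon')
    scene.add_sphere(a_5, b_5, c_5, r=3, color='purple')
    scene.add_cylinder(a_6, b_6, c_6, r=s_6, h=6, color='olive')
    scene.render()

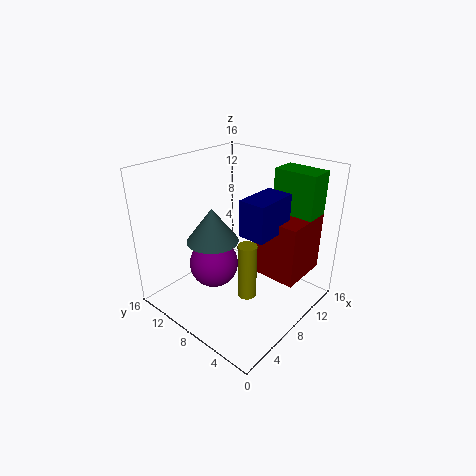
a_1 = 7, b_1 = 11, c_1 = 7, t_1 = 4, a_2 = 7, b_2 = 4, c_2 = 9, q_2 = 3, t_2 = 4, a_3 = 13, b_3 = 2, c_3 = 10, p_3 = 3, q_3 = 5, a_4 = 10, b_4 = 2, c_4 = 3, p_4 = 6, q_4 = 5, a_5 = 8, b_5 = 12, c_5 = 3, a_6 = 6, b_6 = 5, c_6 = 3, s_6 = 1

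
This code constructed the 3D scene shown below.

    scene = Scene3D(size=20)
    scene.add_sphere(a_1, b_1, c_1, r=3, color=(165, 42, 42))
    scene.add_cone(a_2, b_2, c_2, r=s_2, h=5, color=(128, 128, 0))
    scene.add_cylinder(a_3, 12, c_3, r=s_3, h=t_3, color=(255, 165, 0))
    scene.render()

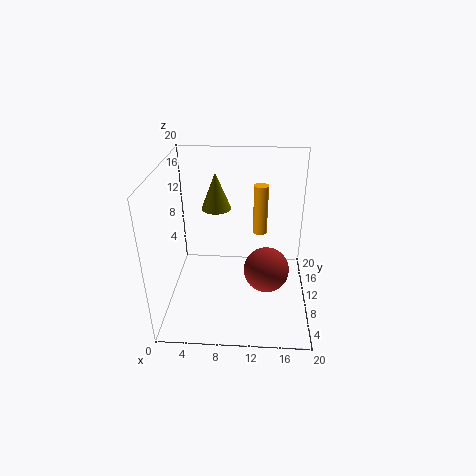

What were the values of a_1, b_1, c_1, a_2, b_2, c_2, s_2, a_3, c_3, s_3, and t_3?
a_1 = 14, b_1 = 7, c_1 = 7, a_2 = 7, b_2 = 11, c_2 = 14, s_2 = 2, a_3 = 13, c_3 = 10, s_3 = 1, t_3 = 7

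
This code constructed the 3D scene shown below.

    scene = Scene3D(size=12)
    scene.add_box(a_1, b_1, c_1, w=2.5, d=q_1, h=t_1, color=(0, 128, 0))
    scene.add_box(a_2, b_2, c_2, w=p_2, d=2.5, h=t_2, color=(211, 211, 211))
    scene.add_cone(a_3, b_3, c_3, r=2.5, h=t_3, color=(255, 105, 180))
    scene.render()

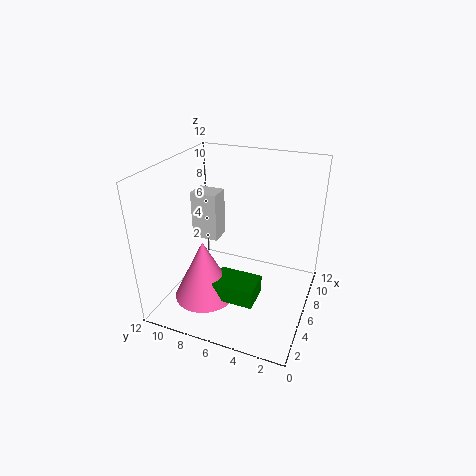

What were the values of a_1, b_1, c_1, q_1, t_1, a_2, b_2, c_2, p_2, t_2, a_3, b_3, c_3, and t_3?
a_1 = 2.5
b_1 = 3.5
c_1 = 2
q_1 = 3.5
t_1 = 1.5
a_2 = 8
b_2 = 9
c_2 = 4
p_2 = 2
t_2 = 4.5
a_3 = 3.5
b_3 = 8
c_3 = 1.5
t_3 = 5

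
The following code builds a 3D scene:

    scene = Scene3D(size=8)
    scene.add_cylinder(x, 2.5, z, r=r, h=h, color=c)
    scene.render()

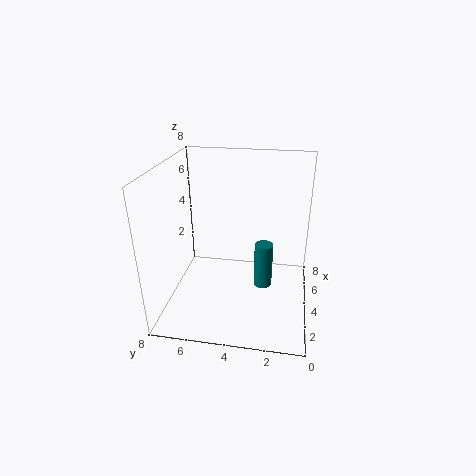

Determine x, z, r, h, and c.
x = 3.5; z = 1.5; r = 0.5; h = 2.5; c = 'teal'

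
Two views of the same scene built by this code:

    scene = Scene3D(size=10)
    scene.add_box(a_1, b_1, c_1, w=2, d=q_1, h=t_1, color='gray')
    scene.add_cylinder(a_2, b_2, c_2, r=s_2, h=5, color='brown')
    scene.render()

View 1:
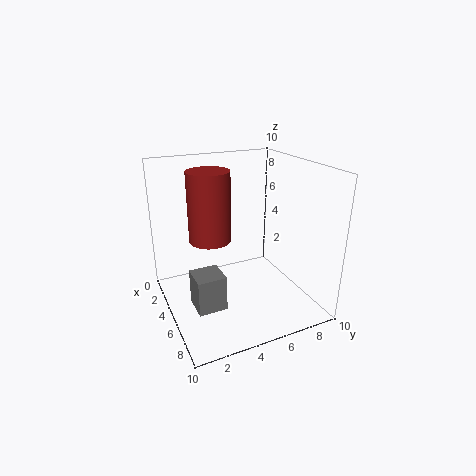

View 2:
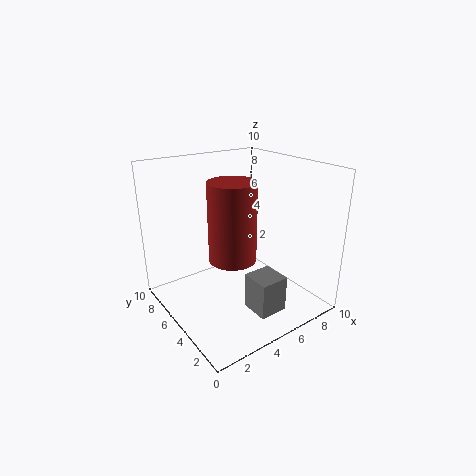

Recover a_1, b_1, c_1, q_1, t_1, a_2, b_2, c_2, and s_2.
a_1 = 4.5
b_1 = 1.5
c_1 = 0.5
q_1 = 2
t_1 = 2.5
a_2 = 3.5
b_2 = 3.5
c_2 = 4.5
s_2 = 1.5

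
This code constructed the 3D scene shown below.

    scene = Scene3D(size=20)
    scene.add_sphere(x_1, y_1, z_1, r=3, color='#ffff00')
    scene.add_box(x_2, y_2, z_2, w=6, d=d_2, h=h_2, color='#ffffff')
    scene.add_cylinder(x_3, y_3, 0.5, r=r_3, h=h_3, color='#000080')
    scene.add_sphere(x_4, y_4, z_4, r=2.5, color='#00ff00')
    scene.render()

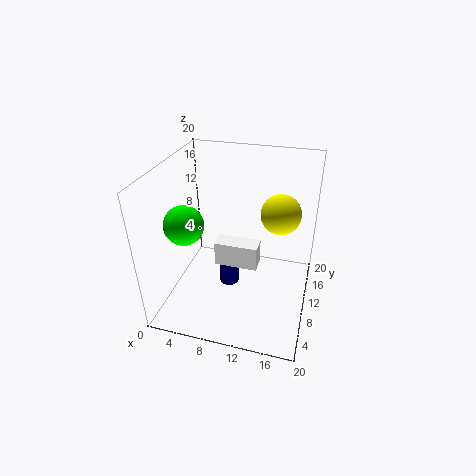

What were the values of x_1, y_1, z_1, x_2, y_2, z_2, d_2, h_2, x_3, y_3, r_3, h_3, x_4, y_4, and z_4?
x_1 = 15
y_1 = 15.5
z_1 = 11.5
x_2 = 7
y_2 = 8.5
z_2 = 6
d_2 = 2.5
h_2 = 3.5
x_3 = 8
y_3 = 12
r_3 = 1.5
h_3 = 7
x_4 = 4.5
y_4 = 5
z_4 = 14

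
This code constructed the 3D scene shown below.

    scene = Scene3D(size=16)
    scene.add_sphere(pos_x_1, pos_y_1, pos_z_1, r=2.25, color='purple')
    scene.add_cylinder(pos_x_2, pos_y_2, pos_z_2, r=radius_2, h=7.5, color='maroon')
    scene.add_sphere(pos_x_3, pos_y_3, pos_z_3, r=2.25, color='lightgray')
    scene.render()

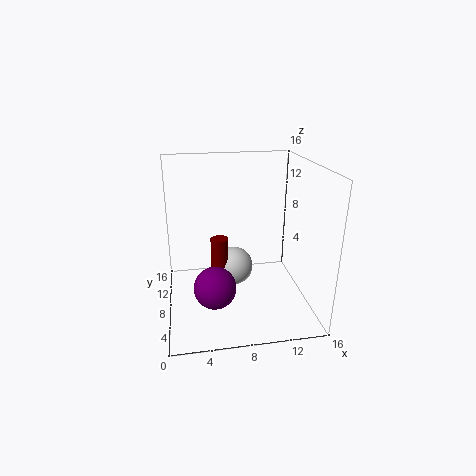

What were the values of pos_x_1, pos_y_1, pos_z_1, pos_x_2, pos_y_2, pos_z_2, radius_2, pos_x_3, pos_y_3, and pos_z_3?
pos_x_1 = 5, pos_y_1 = 5, pos_z_1 = 3.75, pos_x_2 = 6, pos_y_2 = 8.75, pos_z_2 = 0.25, radius_2 = 1, pos_x_3 = 7.75, pos_y_3 = 9.5, pos_z_3 = 3.75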